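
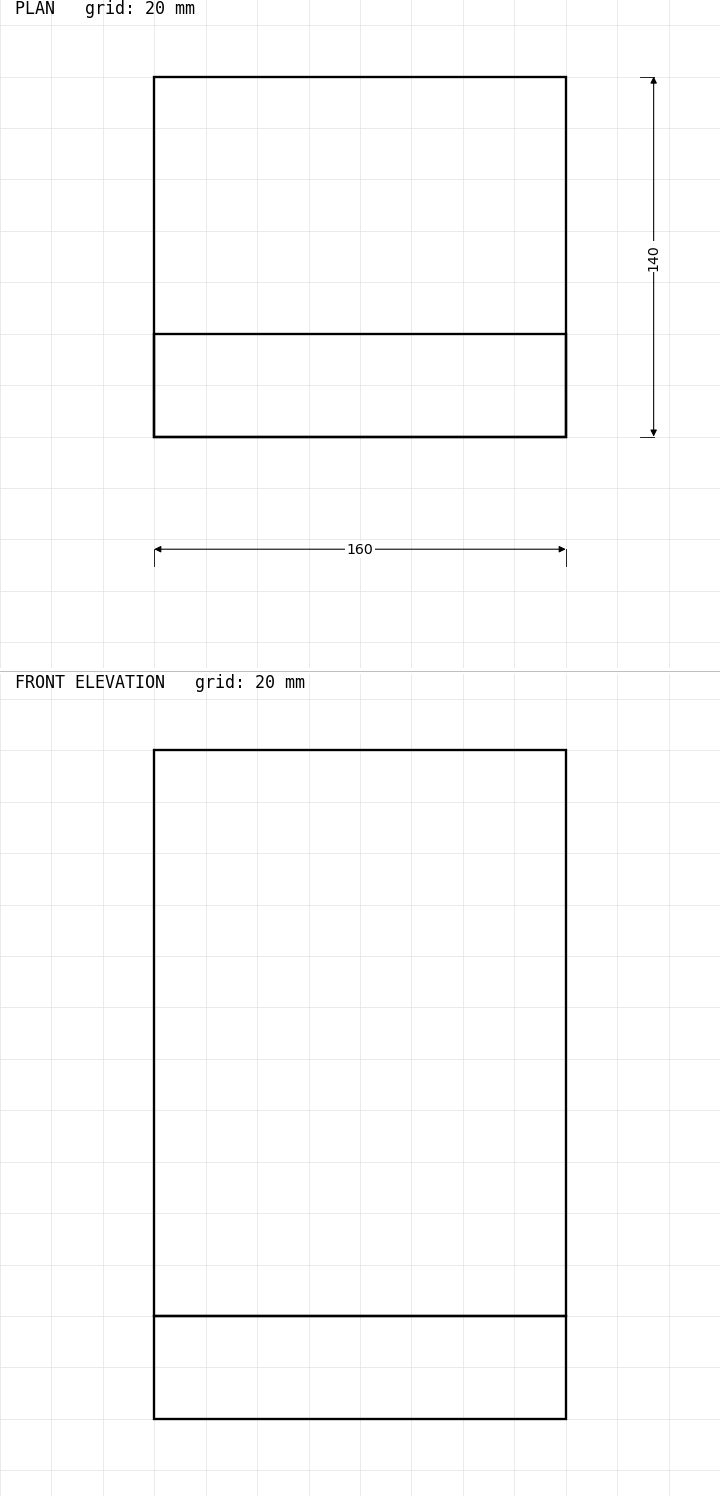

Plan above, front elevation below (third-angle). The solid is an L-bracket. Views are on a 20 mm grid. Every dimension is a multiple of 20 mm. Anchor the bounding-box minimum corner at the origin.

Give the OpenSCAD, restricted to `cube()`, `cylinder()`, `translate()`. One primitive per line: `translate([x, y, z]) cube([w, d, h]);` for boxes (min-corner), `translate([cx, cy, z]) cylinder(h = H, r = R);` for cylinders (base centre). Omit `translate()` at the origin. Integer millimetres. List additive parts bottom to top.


cube([160, 140, 40]);
translate([0, 0, 40]) cube([160, 40, 220]);


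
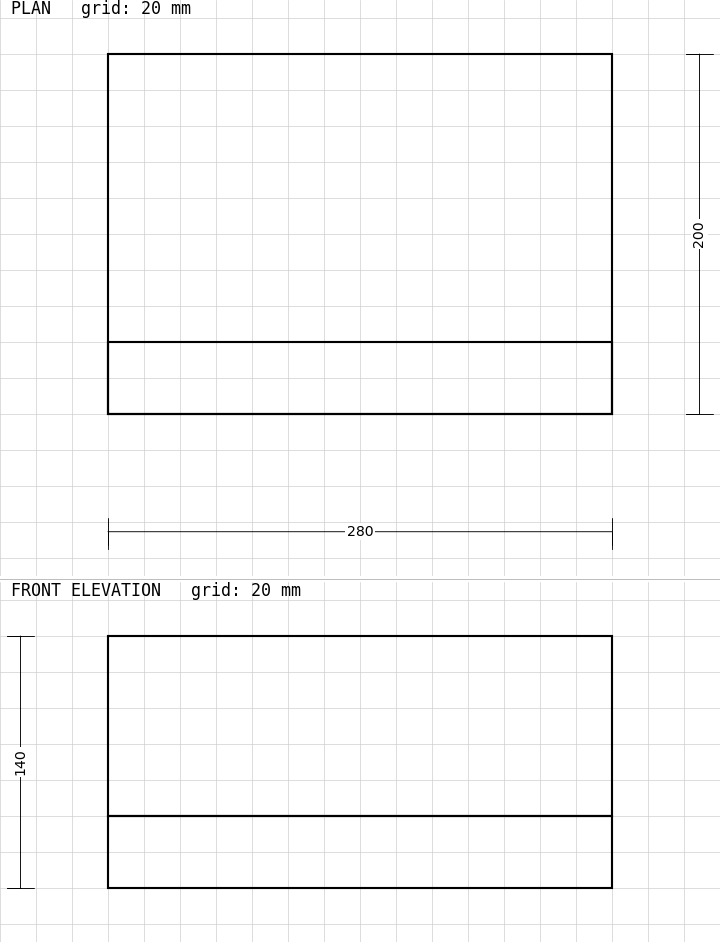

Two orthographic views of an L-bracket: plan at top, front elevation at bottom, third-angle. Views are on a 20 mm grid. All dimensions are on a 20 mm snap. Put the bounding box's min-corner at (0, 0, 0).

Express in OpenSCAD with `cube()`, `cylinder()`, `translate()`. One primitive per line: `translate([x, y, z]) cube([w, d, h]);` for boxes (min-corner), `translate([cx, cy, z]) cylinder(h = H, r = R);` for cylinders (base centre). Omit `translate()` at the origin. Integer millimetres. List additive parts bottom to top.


cube([280, 200, 40]);
translate([0, 0, 40]) cube([280, 40, 100]);


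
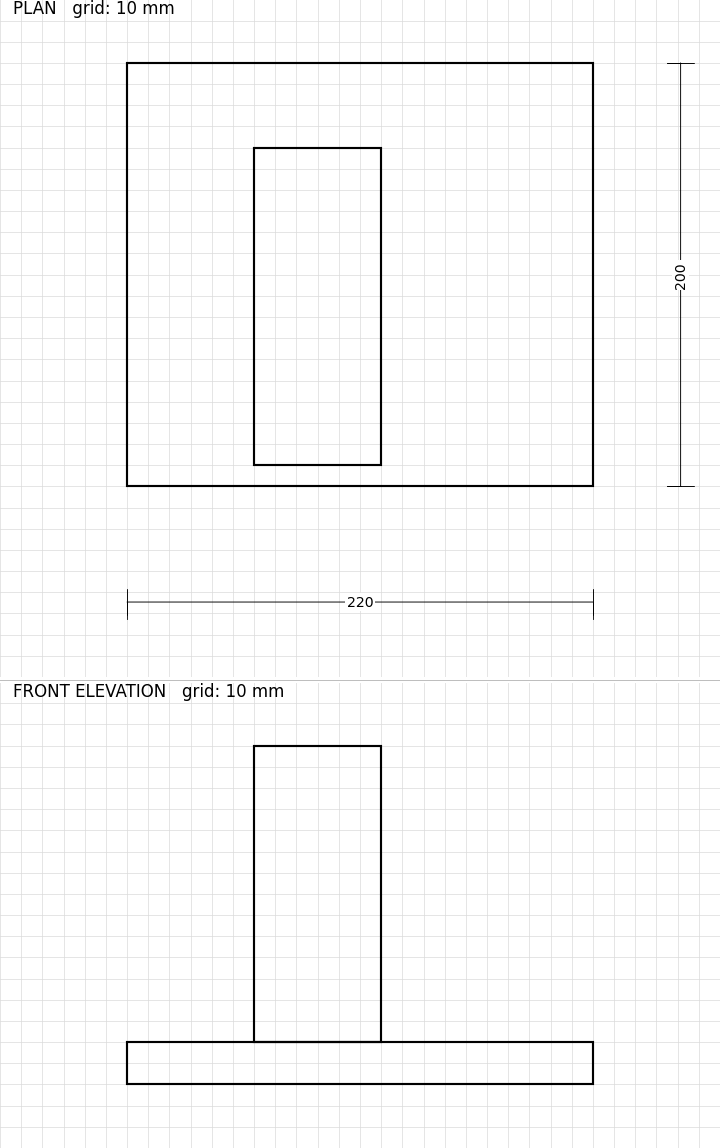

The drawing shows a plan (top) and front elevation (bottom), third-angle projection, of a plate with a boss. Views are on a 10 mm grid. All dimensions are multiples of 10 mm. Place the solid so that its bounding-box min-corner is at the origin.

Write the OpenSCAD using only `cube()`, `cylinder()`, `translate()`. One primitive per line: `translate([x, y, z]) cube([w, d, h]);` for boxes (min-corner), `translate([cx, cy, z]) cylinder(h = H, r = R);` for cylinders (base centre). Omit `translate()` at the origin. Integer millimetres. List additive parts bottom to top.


cube([220, 200, 20]);
translate([60, 10, 20]) cube([60, 150, 140]);


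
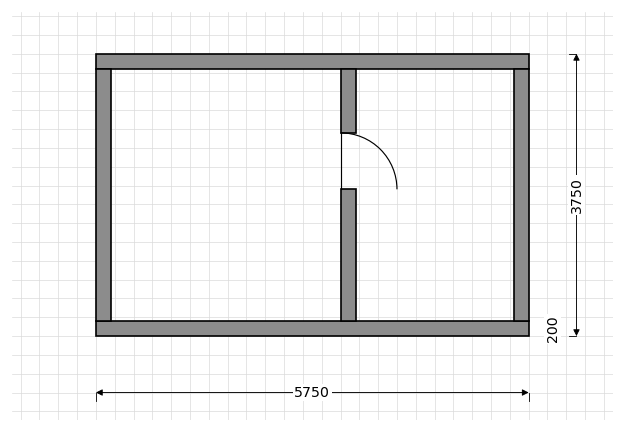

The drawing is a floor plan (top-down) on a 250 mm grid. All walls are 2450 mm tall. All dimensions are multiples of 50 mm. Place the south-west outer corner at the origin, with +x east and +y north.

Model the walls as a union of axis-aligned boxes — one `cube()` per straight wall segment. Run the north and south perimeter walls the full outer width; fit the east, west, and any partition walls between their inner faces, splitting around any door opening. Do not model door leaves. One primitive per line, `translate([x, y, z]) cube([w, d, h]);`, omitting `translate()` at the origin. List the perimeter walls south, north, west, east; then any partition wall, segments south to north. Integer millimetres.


cube([5750, 200, 2450]);
translate([0, 3550, 0]) cube([5750, 200, 2450]);
translate([0, 200, 0]) cube([200, 3350, 2450]);
translate([5550, 200, 0]) cube([200, 3350, 2450]);
translate([3250, 200, 0]) cube([200, 1750, 2450]);
translate([3250, 2700, 0]) cube([200, 850, 2450]);


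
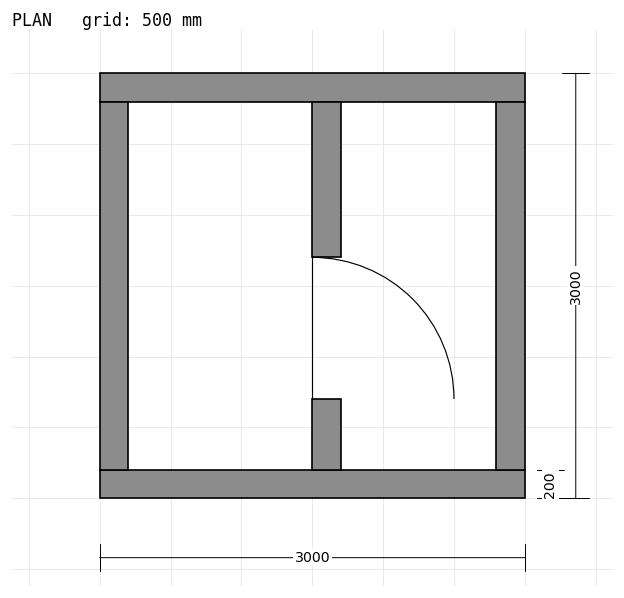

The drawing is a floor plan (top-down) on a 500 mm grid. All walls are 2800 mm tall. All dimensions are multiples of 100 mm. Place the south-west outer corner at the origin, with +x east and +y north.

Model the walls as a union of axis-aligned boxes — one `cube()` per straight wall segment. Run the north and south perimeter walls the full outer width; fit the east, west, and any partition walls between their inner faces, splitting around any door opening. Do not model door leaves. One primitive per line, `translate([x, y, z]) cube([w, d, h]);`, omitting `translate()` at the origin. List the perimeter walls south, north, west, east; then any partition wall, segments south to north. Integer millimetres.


cube([3000, 200, 2800]);
translate([0, 2800, 0]) cube([3000, 200, 2800]);
translate([0, 200, 0]) cube([200, 2600, 2800]);
translate([2800, 200, 0]) cube([200, 2600, 2800]);
translate([1500, 200, 0]) cube([200, 500, 2800]);
translate([1500, 1700, 0]) cube([200, 1100, 2800]);


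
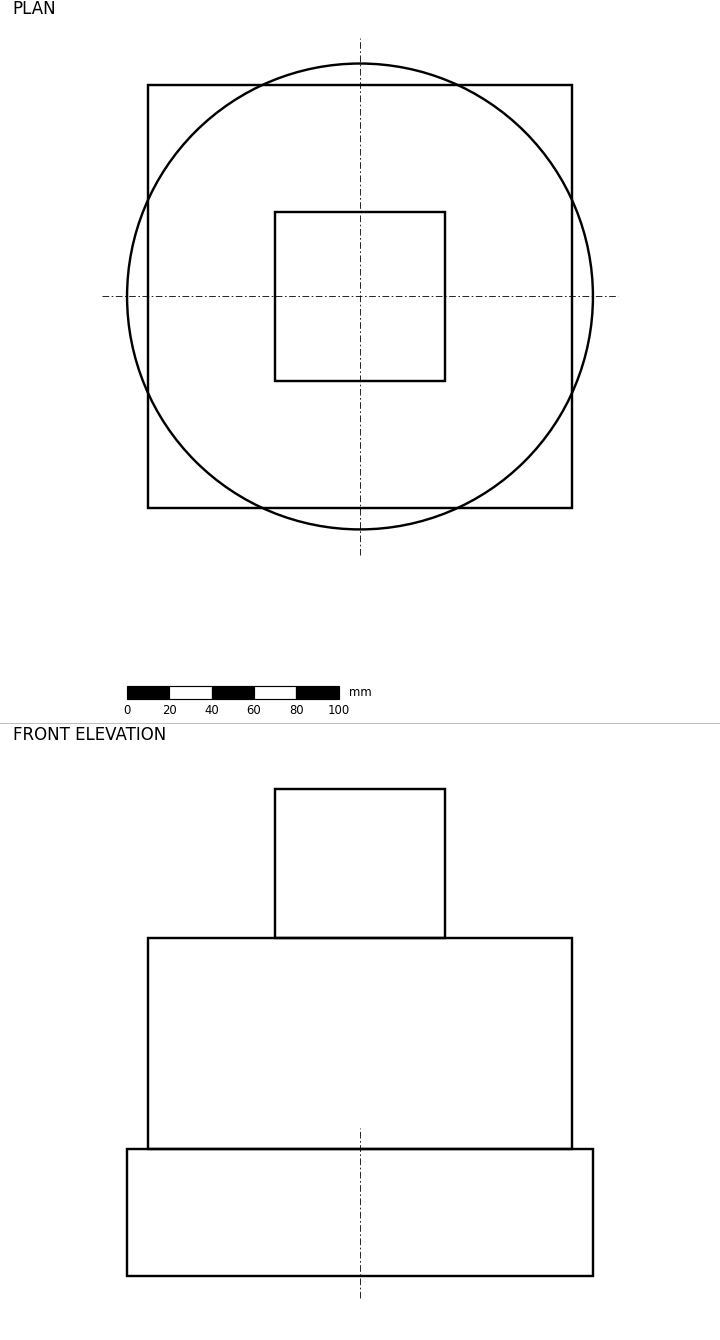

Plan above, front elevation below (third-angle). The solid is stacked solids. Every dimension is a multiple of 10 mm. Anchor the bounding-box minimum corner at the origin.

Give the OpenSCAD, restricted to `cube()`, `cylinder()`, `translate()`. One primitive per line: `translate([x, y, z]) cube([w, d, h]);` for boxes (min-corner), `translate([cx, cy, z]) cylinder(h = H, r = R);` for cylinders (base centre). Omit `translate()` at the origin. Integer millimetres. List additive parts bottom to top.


translate([110, 110, 0]) cylinder(h = 60, r = 110);
translate([10, 10, 60]) cube([200, 200, 100]);
translate([70, 70, 160]) cube([80, 80, 70]);


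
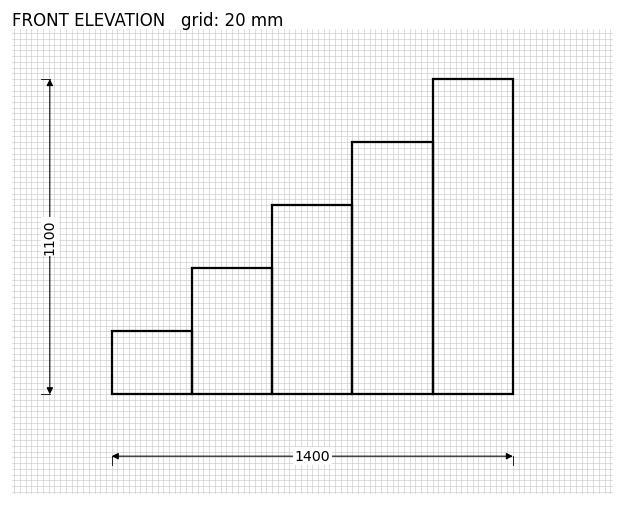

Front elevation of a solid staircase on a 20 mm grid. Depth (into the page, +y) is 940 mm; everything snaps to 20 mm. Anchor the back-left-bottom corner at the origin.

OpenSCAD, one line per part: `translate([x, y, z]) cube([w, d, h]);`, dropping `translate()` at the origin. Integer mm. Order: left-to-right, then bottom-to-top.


cube([280, 940, 220]);
translate([280, 0, 0]) cube([280, 940, 440]);
translate([560, 0, 0]) cube([280, 940, 660]);
translate([840, 0, 0]) cube([280, 940, 880]);
translate([1120, 0, 0]) cube([280, 940, 1100]);


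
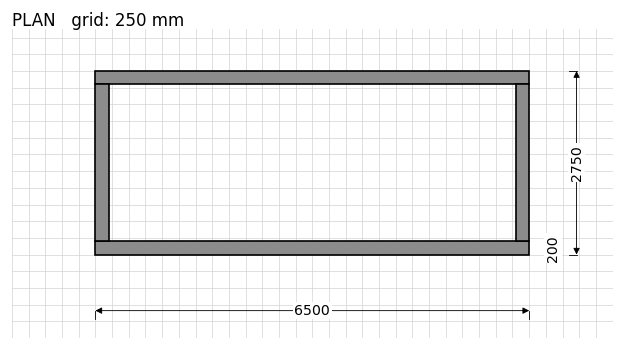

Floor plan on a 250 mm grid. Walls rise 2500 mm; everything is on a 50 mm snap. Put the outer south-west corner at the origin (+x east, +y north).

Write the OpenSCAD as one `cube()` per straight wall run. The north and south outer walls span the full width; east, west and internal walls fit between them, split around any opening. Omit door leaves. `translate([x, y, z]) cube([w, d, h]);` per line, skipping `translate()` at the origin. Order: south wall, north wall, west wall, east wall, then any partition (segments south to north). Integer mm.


cube([6500, 200, 2500]);
translate([0, 2550, 0]) cube([6500, 200, 2500]);
translate([0, 200, 0]) cube([200, 2350, 2500]);
translate([6300, 200, 0]) cube([200, 2350, 2500]);


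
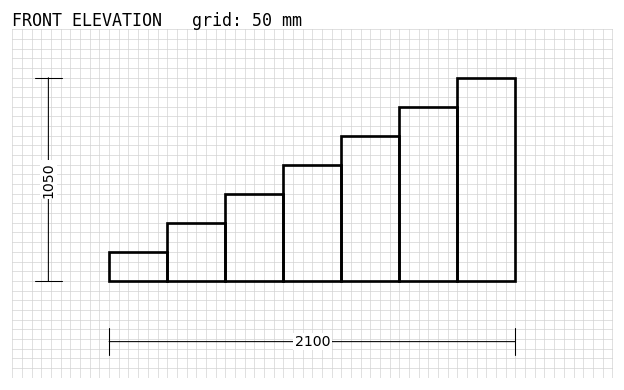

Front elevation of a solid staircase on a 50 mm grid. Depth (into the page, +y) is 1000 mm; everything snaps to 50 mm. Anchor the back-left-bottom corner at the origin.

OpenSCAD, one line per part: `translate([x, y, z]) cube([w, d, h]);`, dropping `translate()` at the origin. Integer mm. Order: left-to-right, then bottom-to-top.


cube([300, 1000, 150]);
translate([300, 0, 0]) cube([300, 1000, 300]);
translate([600, 0, 0]) cube([300, 1000, 450]);
translate([900, 0, 0]) cube([300, 1000, 600]);
translate([1200, 0, 0]) cube([300, 1000, 750]);
translate([1500, 0, 0]) cube([300, 1000, 900]);
translate([1800, 0, 0]) cube([300, 1000, 1050]);


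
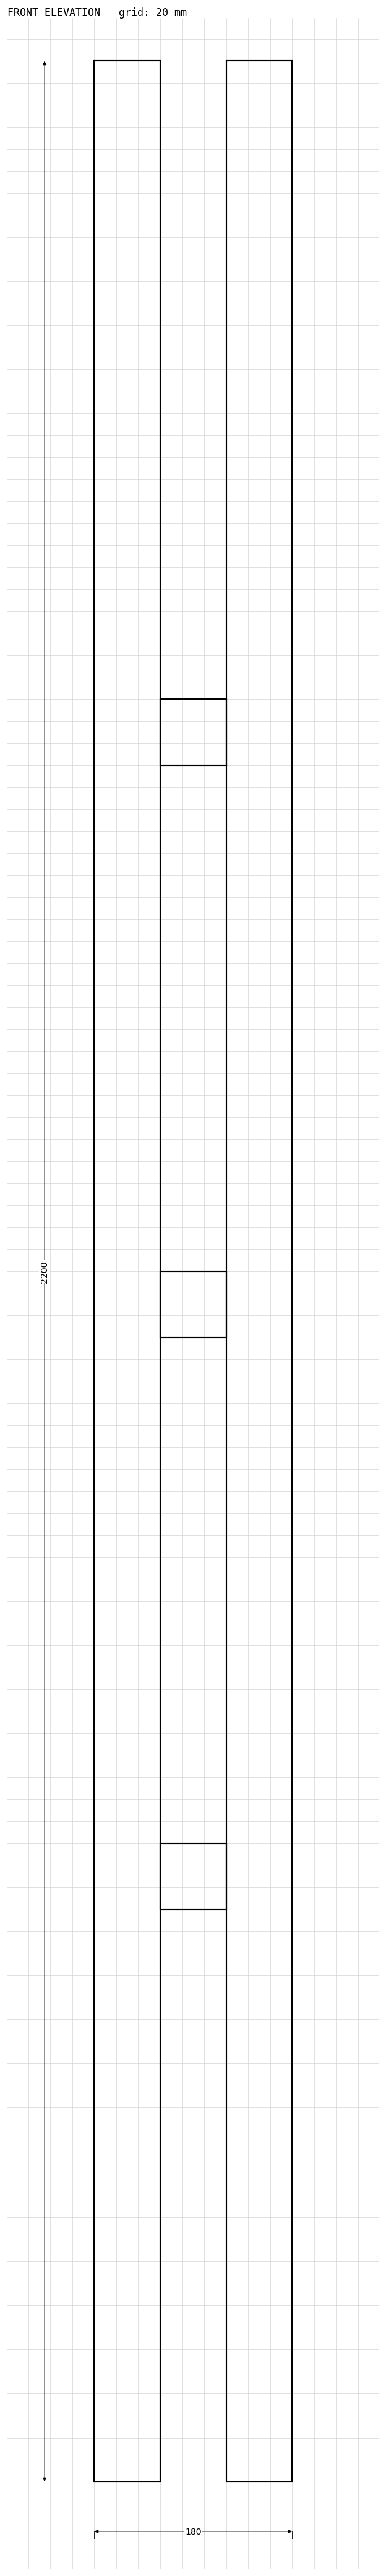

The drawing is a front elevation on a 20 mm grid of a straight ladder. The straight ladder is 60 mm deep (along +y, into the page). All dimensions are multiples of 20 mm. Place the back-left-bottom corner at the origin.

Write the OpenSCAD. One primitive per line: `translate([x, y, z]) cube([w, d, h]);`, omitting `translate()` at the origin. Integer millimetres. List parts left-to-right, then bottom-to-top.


cube([60, 60, 2200]);
translate([60, 0, 520]) cube([60, 60, 60]);
translate([60, 0, 1040]) cube([60, 60, 60]);
translate([60, 0, 1560]) cube([60, 60, 60]);
translate([120, 0, 0]) cube([60, 60, 2200]);


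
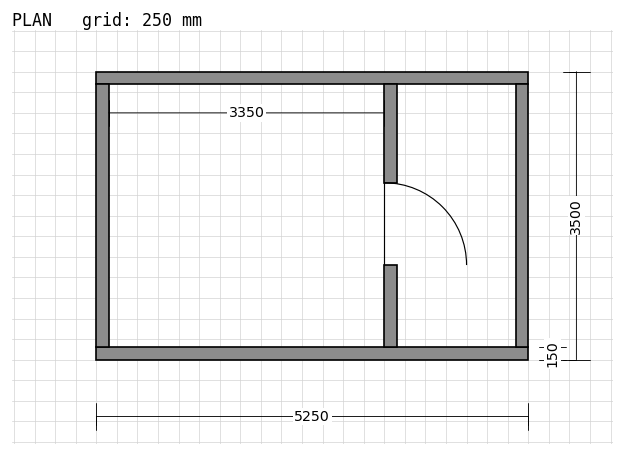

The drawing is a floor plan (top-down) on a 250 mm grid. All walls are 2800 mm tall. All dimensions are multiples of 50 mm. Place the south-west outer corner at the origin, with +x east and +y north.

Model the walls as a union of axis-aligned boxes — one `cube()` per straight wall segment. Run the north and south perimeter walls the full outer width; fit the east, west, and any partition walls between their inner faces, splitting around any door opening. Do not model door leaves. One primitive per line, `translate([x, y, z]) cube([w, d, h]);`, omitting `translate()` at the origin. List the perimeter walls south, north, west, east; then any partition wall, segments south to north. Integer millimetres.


cube([5250, 150, 2800]);
translate([0, 3350, 0]) cube([5250, 150, 2800]);
translate([0, 150, 0]) cube([150, 3200, 2800]);
translate([5100, 150, 0]) cube([150, 3200, 2800]);
translate([3500, 150, 0]) cube([150, 1000, 2800]);
translate([3500, 2150, 0]) cube([150, 1200, 2800]);


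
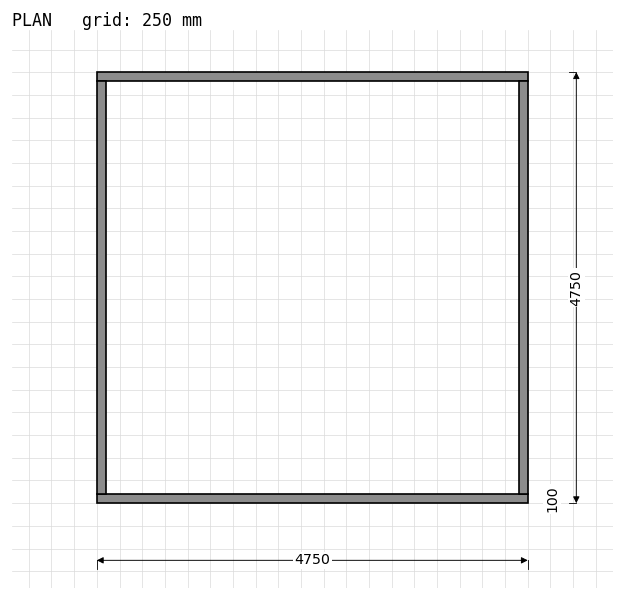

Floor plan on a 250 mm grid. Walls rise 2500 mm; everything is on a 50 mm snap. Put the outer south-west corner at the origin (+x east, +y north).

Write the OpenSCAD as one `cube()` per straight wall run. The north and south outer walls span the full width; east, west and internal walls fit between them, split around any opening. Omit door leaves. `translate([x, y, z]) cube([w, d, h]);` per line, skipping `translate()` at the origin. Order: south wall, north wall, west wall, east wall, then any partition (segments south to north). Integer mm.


cube([4750, 100, 2500]);
translate([0, 4650, 0]) cube([4750, 100, 2500]);
translate([0, 100, 0]) cube([100, 4550, 2500]);
translate([4650, 100, 0]) cube([100, 4550, 2500]);


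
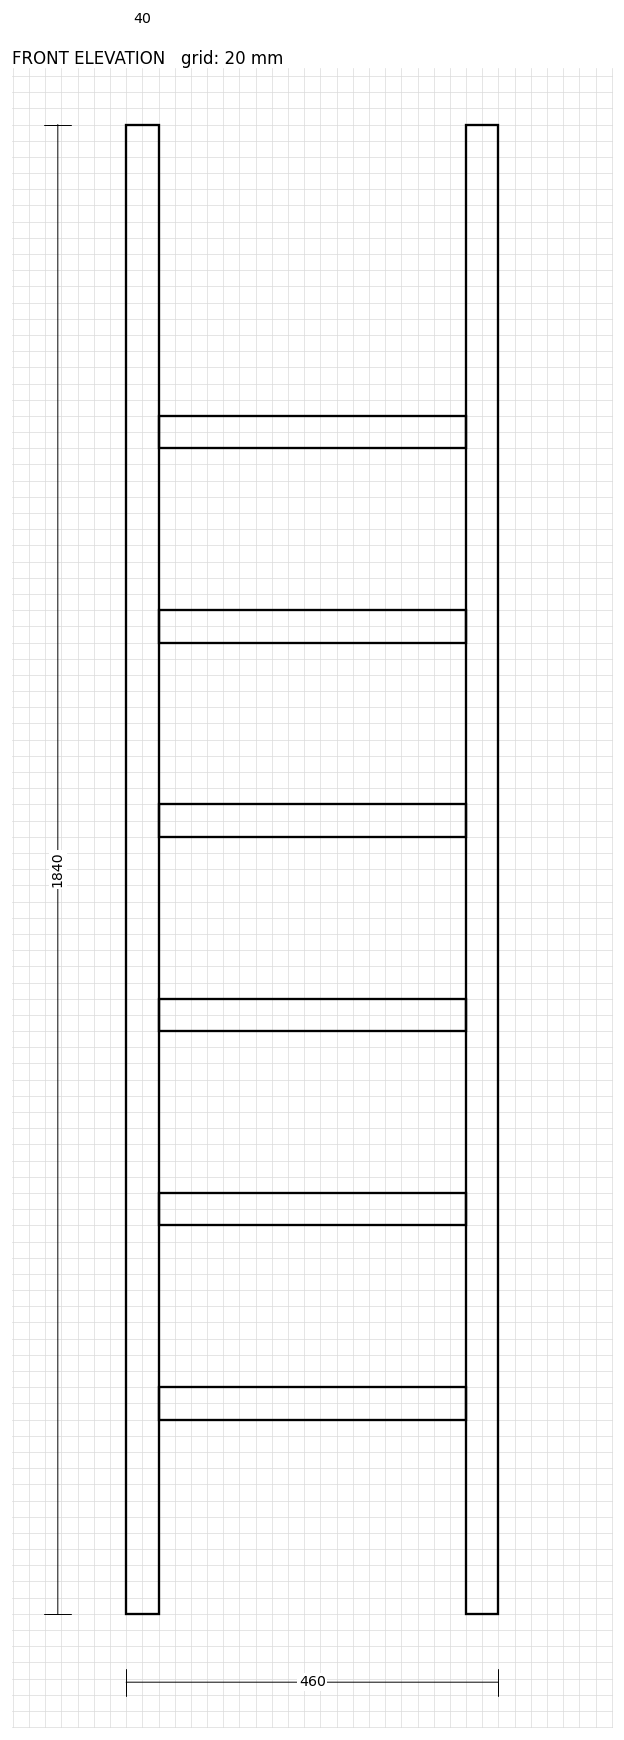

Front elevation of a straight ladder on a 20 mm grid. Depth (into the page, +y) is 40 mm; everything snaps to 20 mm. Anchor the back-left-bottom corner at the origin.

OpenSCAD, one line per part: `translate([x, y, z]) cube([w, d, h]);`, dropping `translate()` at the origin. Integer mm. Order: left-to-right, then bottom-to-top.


cube([40, 40, 1840]);
translate([40, 0, 240]) cube([380, 40, 40]);
translate([40, 0, 480]) cube([380, 40, 40]);
translate([40, 0, 720]) cube([380, 40, 40]);
translate([40, 0, 960]) cube([380, 40, 40]);
translate([40, 0, 1200]) cube([380, 40, 40]);
translate([40, 0, 1440]) cube([380, 40, 40]);
translate([420, 0, 0]) cube([40, 40, 1840]);


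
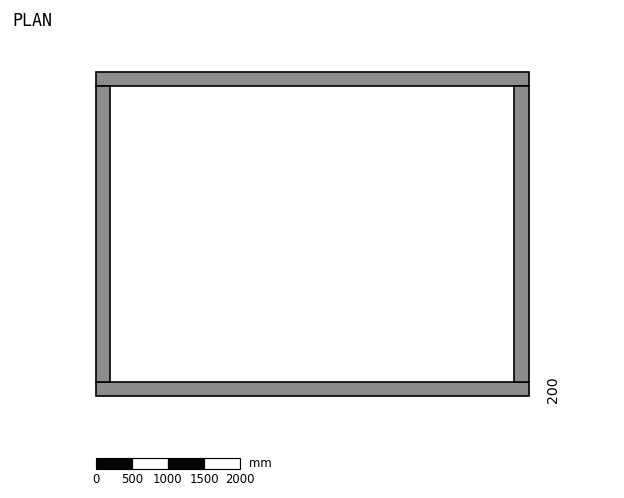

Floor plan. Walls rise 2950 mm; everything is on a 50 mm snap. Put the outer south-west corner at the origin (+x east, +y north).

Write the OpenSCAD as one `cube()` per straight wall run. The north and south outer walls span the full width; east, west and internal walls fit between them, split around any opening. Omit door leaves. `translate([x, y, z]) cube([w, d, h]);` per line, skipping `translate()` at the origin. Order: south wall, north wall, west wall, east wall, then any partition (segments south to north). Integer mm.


cube([6000, 200, 2950]);
translate([0, 4300, 0]) cube([6000, 200, 2950]);
translate([0, 200, 0]) cube([200, 4100, 2950]);
translate([5800, 200, 0]) cube([200, 4100, 2950]);


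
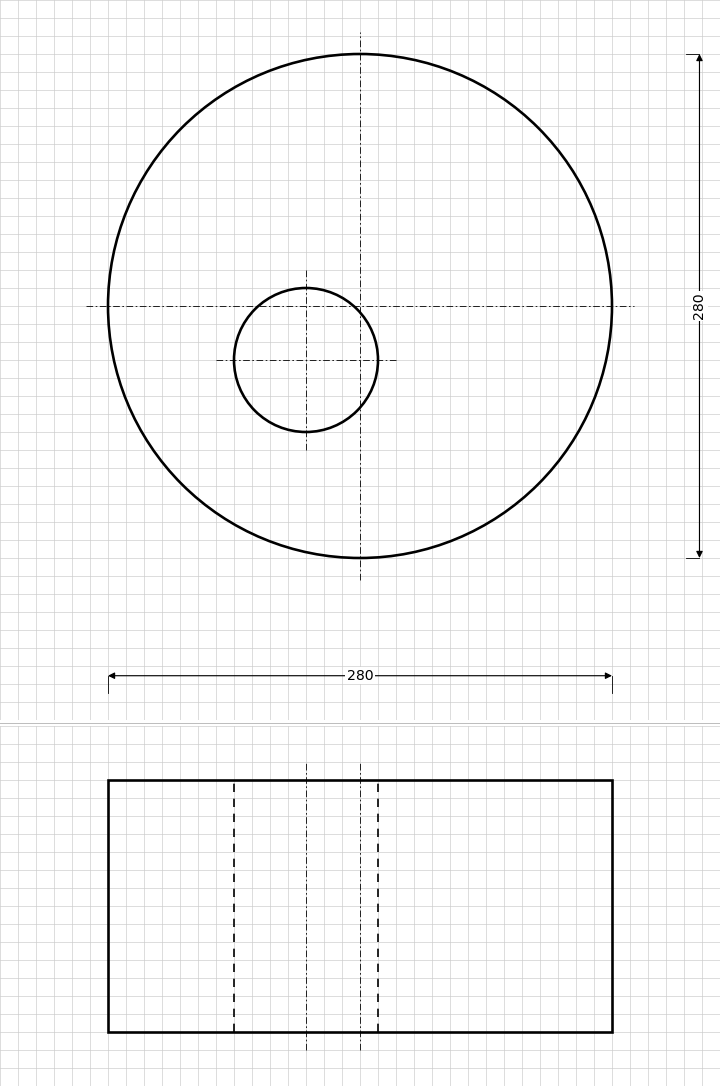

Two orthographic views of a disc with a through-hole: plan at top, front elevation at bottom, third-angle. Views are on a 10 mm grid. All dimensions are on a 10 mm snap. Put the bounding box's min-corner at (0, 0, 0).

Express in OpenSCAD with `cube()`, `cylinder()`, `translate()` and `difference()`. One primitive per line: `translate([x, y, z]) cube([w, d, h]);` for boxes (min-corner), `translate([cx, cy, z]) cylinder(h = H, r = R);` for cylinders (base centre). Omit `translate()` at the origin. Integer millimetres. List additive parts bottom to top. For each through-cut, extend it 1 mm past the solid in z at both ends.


difference() {
  translate([140, 140, 0]) cylinder(h = 140, r = 140);
  translate([110, 110, -1]) cylinder(h = 142, r = 40);
}


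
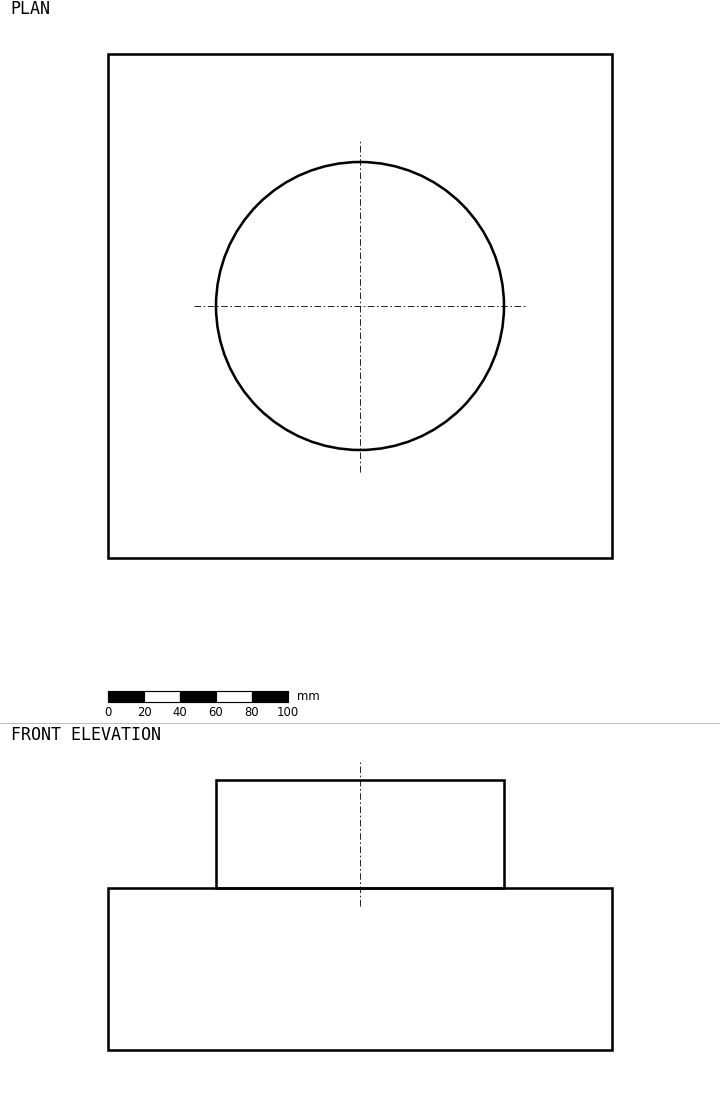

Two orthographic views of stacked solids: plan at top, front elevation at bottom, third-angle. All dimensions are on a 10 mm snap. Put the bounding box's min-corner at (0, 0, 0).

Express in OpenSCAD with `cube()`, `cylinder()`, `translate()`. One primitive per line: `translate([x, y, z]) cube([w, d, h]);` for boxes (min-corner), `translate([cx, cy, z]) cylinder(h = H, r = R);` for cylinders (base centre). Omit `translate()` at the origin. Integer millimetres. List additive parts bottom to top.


cube([280, 280, 90]);
translate([140, 140, 90]) cylinder(h = 60, r = 80);


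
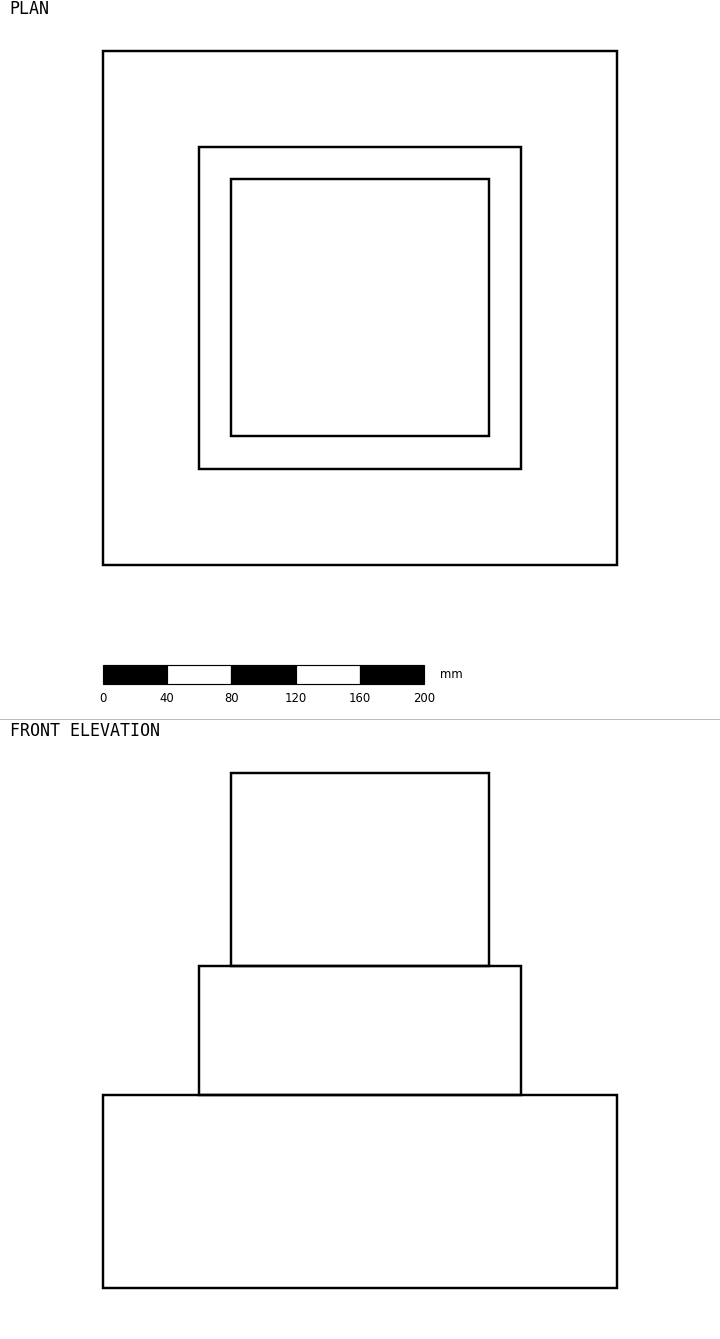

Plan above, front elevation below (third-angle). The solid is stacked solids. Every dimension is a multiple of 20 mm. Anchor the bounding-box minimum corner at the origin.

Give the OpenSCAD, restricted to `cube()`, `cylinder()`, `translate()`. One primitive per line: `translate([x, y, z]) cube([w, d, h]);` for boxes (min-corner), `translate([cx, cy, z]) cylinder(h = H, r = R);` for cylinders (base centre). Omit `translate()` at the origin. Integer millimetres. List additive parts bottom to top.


cube([320, 320, 120]);
translate([60, 60, 120]) cube([200, 200, 80]);
translate([80, 80, 200]) cube([160, 160, 120]);


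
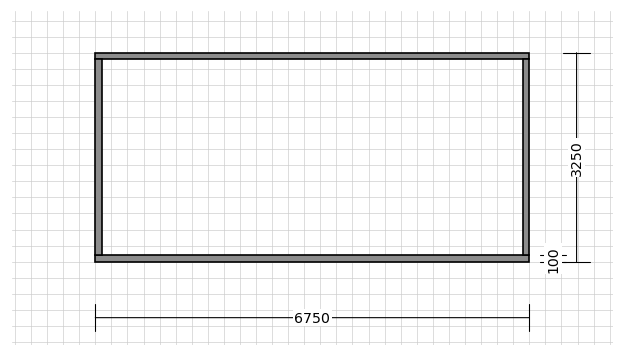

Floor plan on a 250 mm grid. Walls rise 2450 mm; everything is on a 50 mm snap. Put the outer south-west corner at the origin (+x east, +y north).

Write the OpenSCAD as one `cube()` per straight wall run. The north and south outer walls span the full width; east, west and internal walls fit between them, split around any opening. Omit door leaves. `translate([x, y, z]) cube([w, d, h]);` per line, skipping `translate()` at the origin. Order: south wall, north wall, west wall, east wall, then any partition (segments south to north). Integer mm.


cube([6750, 100, 2450]);
translate([0, 3150, 0]) cube([6750, 100, 2450]);
translate([0, 100, 0]) cube([100, 3050, 2450]);
translate([6650, 100, 0]) cube([100, 3050, 2450]);


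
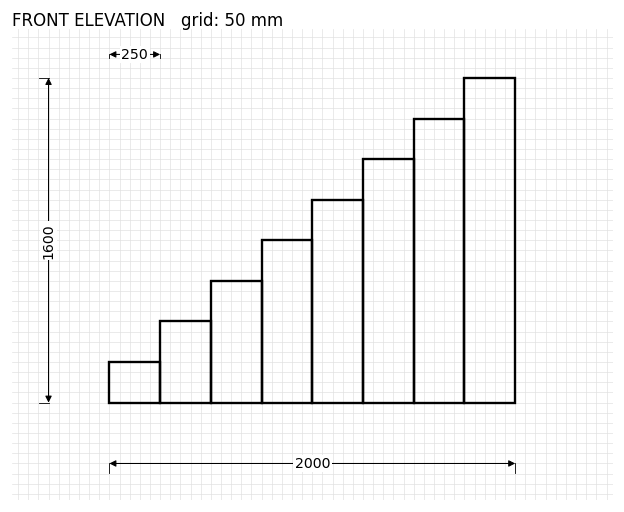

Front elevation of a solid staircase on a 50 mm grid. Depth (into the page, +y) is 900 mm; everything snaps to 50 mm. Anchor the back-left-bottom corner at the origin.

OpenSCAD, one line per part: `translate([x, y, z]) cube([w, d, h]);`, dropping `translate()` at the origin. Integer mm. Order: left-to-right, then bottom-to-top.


cube([250, 900, 200]);
translate([250, 0, 0]) cube([250, 900, 400]);
translate([500, 0, 0]) cube([250, 900, 600]);
translate([750, 0, 0]) cube([250, 900, 800]);
translate([1000, 0, 0]) cube([250, 900, 1000]);
translate([1250, 0, 0]) cube([250, 900, 1200]);
translate([1500, 0, 0]) cube([250, 900, 1400]);
translate([1750, 0, 0]) cube([250, 900, 1600]);


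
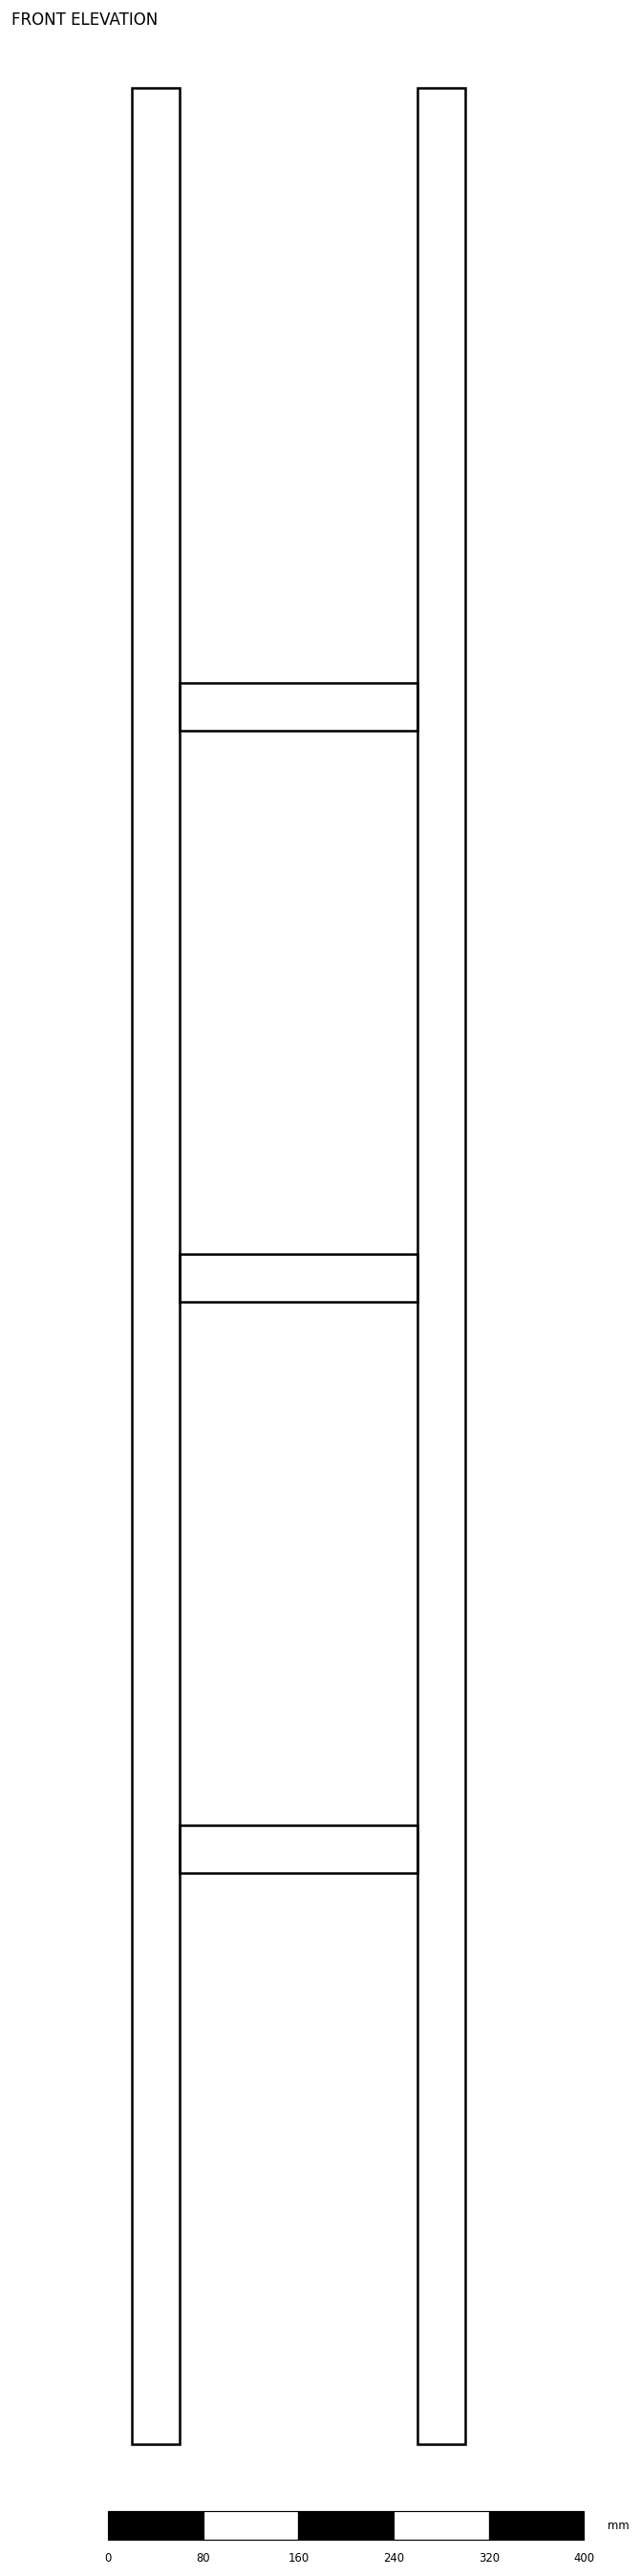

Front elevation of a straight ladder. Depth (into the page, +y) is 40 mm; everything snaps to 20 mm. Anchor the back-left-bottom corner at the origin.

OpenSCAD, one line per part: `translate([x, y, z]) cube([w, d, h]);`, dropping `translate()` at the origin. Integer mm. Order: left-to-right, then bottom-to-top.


cube([40, 40, 1980]);
translate([40, 0, 480]) cube([200, 40, 40]);
translate([40, 0, 960]) cube([200, 40, 40]);
translate([40, 0, 1440]) cube([200, 40, 40]);
translate([240, 0, 0]) cube([40, 40, 1980]);


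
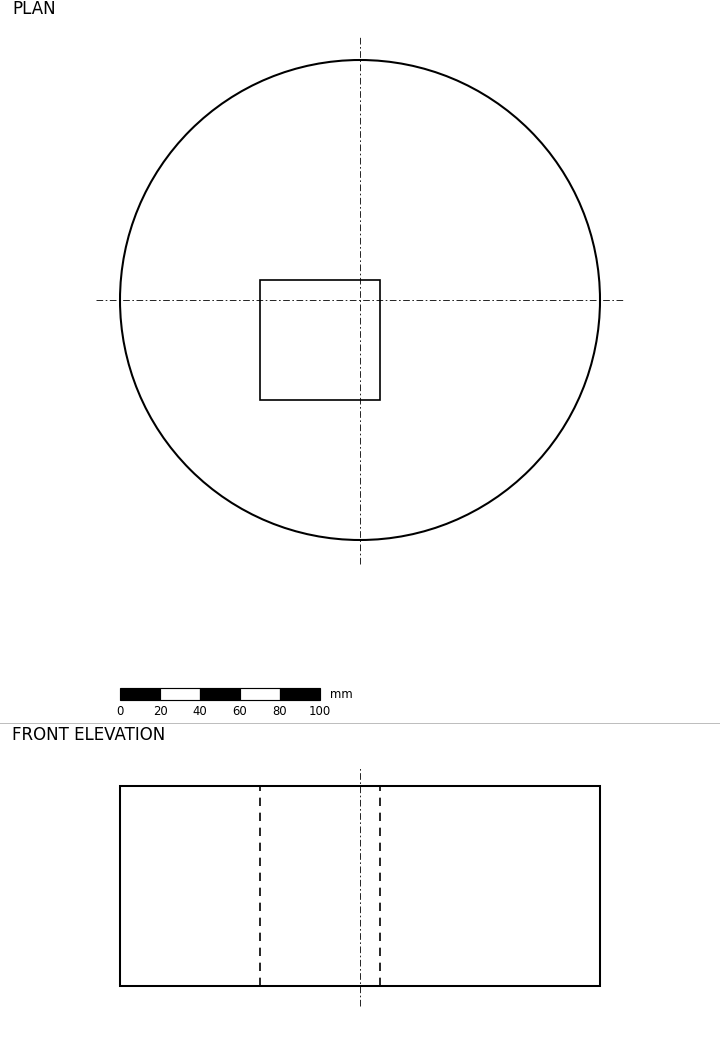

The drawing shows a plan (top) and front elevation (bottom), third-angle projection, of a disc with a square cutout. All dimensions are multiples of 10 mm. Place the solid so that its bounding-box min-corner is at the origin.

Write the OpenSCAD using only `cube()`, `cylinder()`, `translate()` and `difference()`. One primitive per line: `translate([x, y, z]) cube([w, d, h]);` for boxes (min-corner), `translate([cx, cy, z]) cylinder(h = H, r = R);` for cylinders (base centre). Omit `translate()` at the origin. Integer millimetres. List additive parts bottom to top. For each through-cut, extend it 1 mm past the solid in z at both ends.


difference() {
  translate([120, 120, 0]) cylinder(h = 100, r = 120);
  translate([70, 70, -1]) cube([60, 60, 102]);
}


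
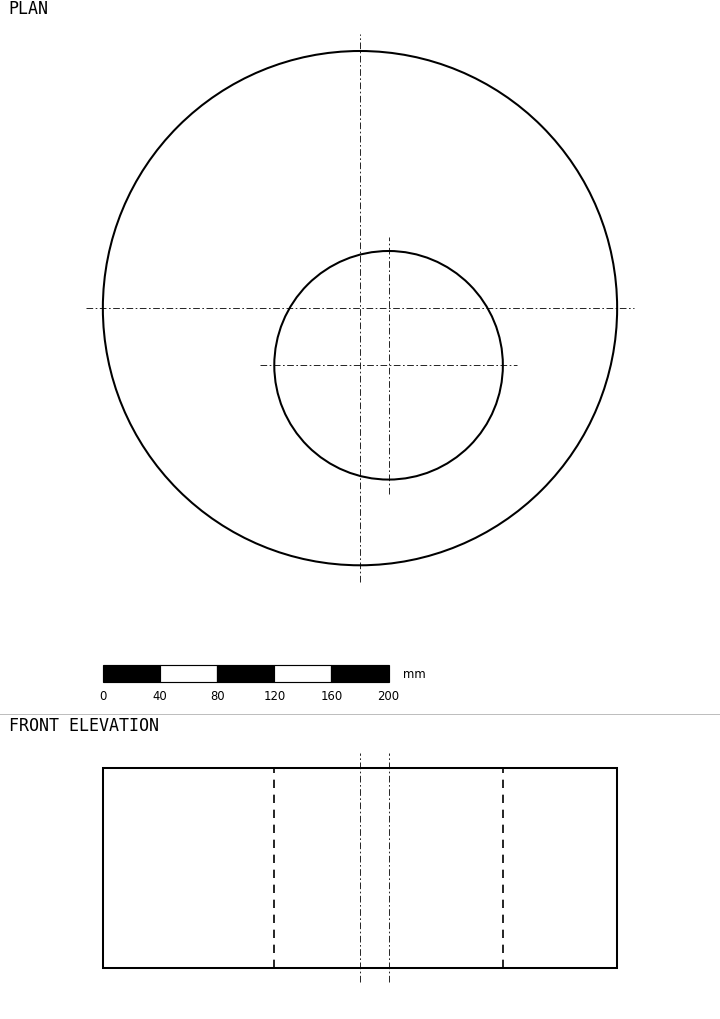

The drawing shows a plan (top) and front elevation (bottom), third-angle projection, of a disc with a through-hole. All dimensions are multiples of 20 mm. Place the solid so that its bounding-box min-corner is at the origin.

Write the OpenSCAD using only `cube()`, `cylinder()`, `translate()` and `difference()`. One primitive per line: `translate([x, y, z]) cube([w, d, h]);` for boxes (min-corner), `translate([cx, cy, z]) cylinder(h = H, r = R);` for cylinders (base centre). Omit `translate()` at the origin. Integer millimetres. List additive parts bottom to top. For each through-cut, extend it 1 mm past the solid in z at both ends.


difference() {
  translate([180, 180, 0]) cylinder(h = 140, r = 180);
  translate([200, 140, -1]) cylinder(h = 142, r = 80);
}


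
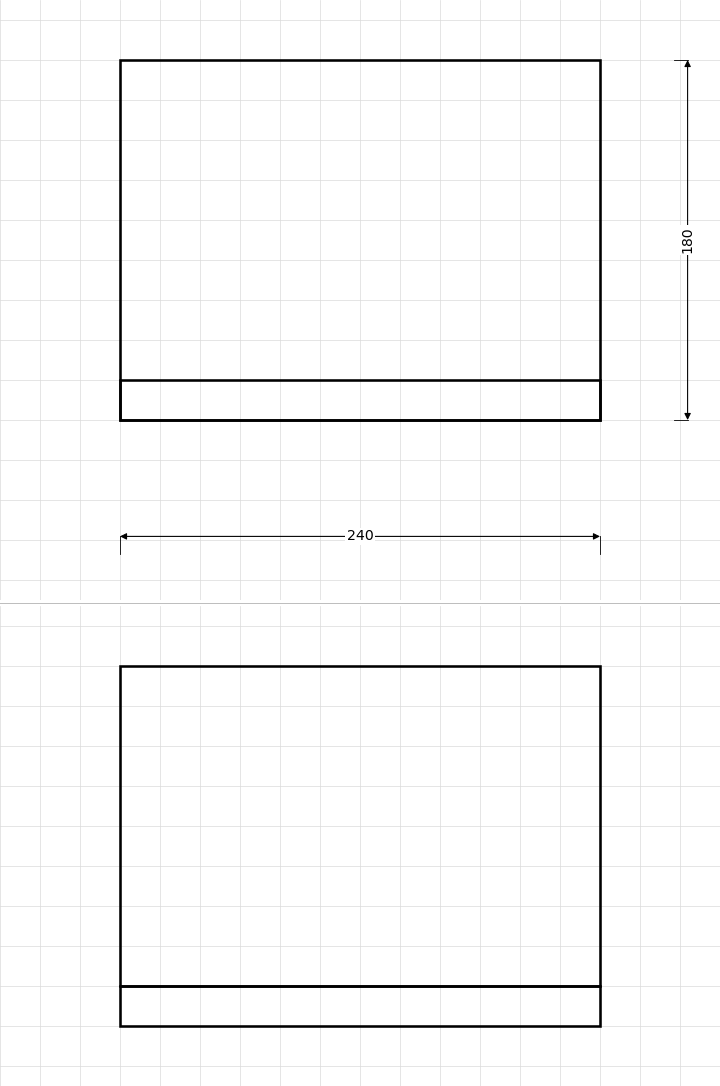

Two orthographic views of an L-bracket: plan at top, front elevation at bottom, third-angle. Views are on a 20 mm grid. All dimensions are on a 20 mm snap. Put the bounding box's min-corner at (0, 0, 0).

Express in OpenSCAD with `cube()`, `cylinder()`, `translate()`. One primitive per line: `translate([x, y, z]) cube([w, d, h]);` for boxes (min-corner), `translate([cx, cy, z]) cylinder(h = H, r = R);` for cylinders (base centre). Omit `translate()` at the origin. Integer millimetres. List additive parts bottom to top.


cube([240, 180, 20]);
translate([0, 0, 20]) cube([240, 20, 160]);


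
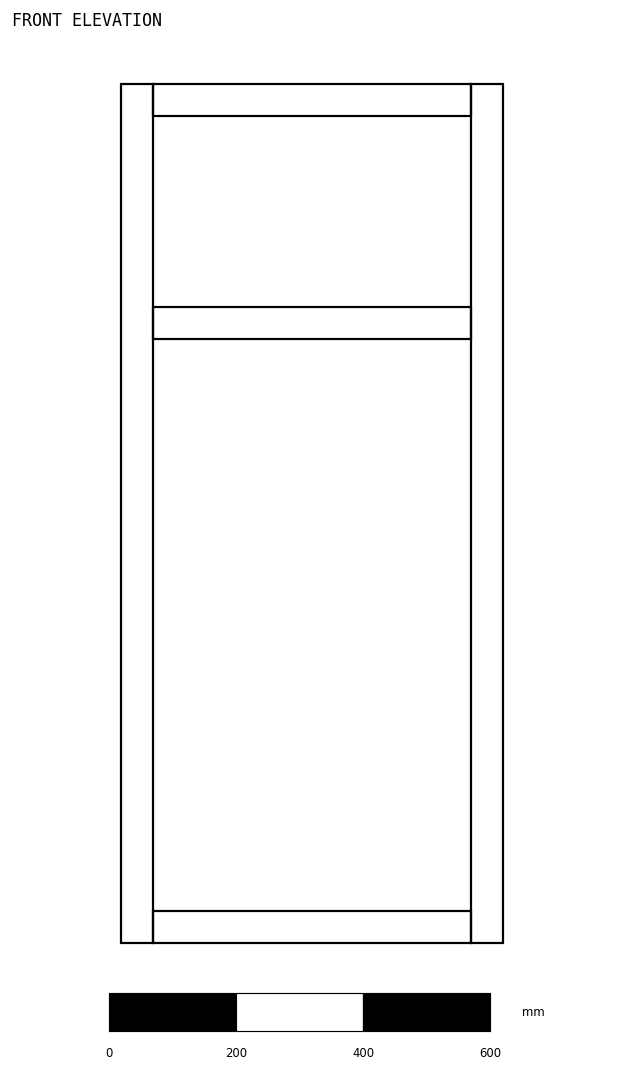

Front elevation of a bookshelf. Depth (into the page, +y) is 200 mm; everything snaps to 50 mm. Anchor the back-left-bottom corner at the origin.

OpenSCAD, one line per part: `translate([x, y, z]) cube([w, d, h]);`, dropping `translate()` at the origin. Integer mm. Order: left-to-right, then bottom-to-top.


cube([50, 200, 1350]);
translate([50, 0, 0]) cube([500, 200, 50]);
translate([50, 0, 950]) cube([500, 200, 50]);
translate([50, 0, 1300]) cube([500, 200, 50]);
translate([550, 0, 0]) cube([50, 200, 1350]);


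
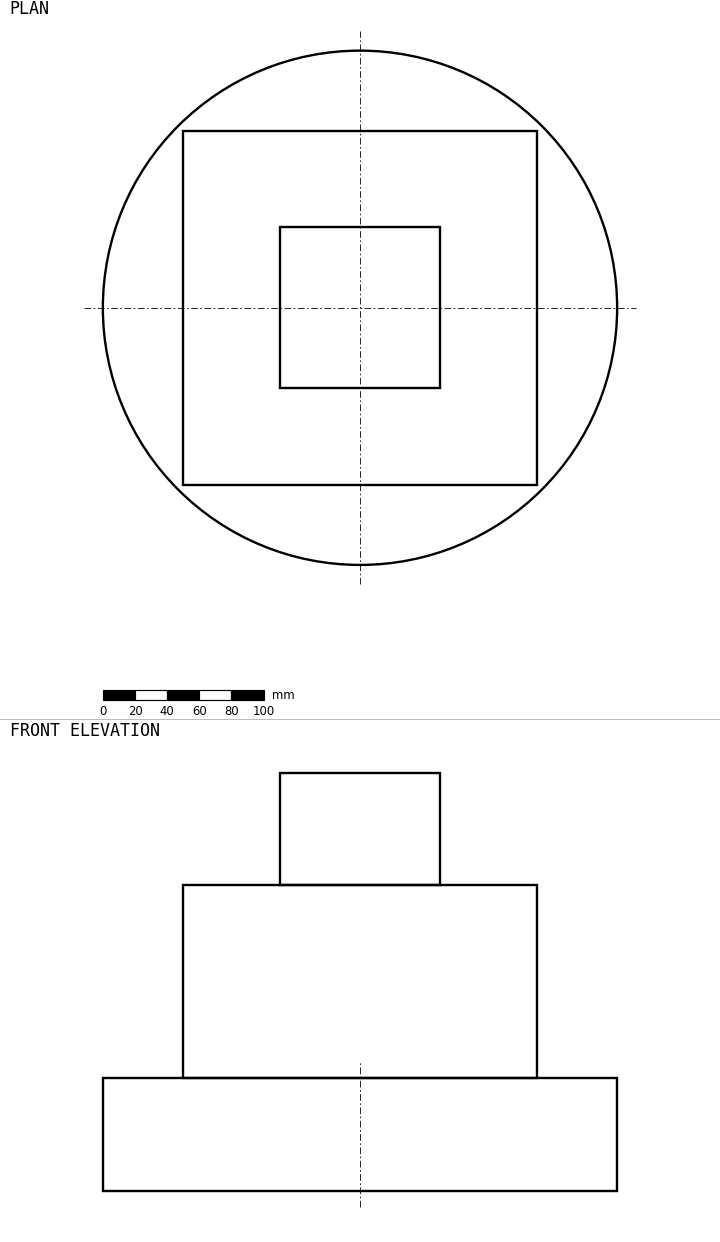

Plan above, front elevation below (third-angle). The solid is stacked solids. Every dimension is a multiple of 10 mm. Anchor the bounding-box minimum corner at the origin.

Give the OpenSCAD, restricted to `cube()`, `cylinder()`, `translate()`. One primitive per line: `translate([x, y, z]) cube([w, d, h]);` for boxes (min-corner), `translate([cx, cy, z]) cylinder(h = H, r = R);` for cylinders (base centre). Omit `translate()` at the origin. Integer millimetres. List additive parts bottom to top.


translate([160, 160, 0]) cylinder(h = 70, r = 160);
translate([50, 50, 70]) cube([220, 220, 120]);
translate([110, 110, 190]) cube([100, 100, 70]);


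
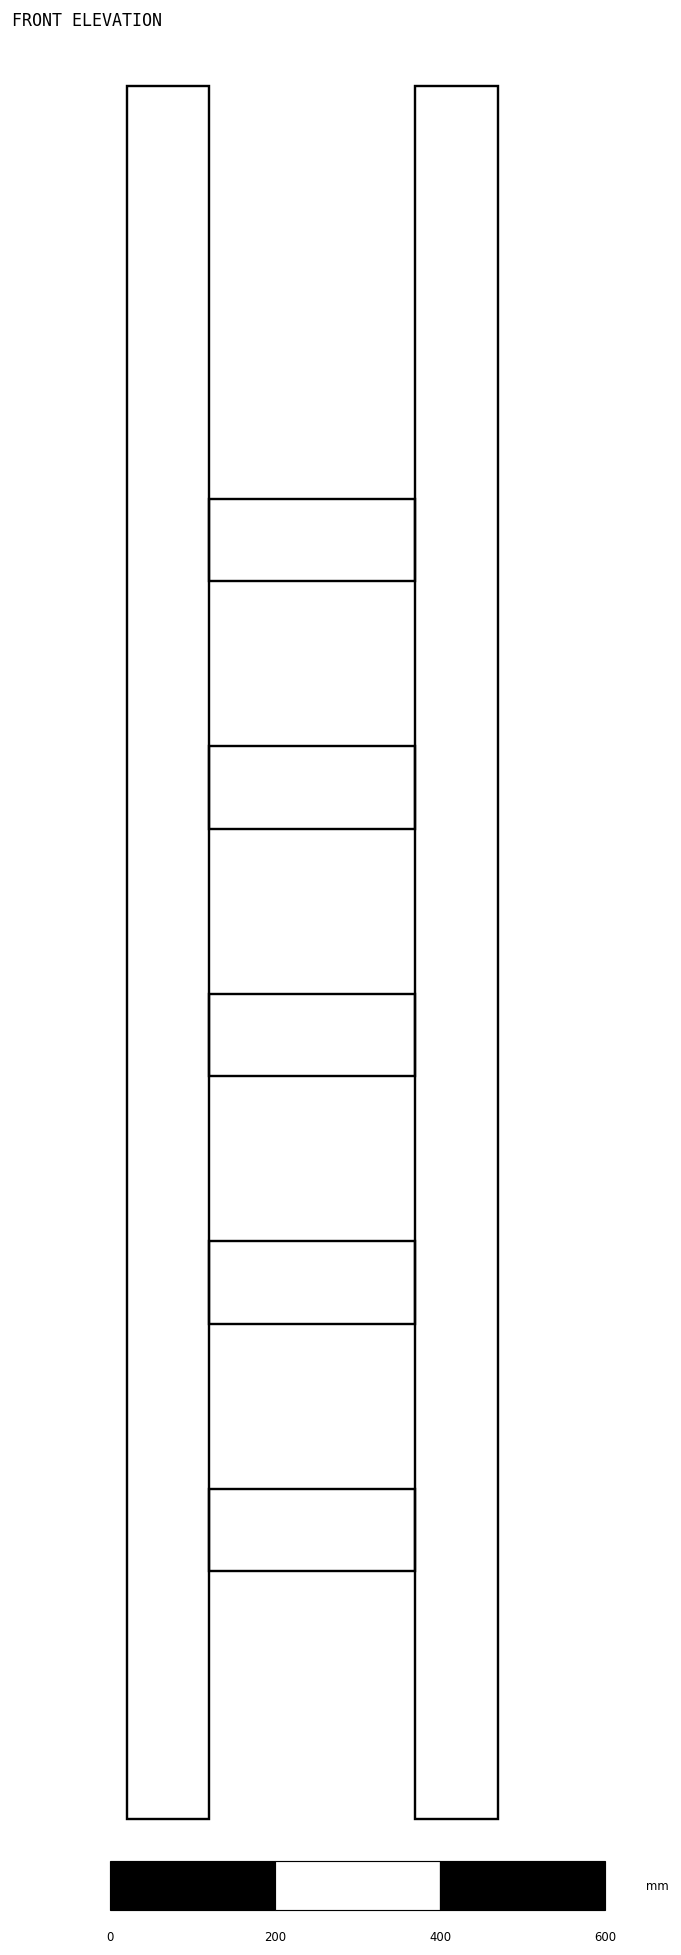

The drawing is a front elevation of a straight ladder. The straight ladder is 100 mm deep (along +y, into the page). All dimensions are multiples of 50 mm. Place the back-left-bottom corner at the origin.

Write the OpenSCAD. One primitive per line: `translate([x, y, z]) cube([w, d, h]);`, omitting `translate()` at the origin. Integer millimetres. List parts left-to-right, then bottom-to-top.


cube([100, 100, 2100]);
translate([100, 0, 300]) cube([250, 100, 100]);
translate([100, 0, 600]) cube([250, 100, 100]);
translate([100, 0, 900]) cube([250, 100, 100]);
translate([100, 0, 1200]) cube([250, 100, 100]);
translate([100, 0, 1500]) cube([250, 100, 100]);
translate([350, 0, 0]) cube([100, 100, 2100]);


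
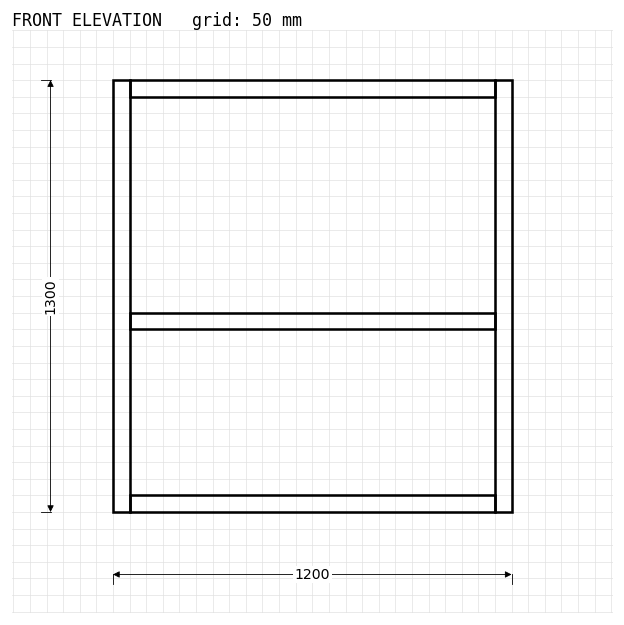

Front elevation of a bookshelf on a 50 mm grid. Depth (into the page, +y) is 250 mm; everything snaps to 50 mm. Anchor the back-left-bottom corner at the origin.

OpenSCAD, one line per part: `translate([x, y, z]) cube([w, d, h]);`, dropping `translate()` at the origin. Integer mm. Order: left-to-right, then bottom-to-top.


cube([50, 250, 1300]);
translate([50, 0, 0]) cube([1100, 250, 50]);
translate([50, 0, 550]) cube([1100, 250, 50]);
translate([50, 0, 1250]) cube([1100, 250, 50]);
translate([1150, 0, 0]) cube([50, 250, 1300]);


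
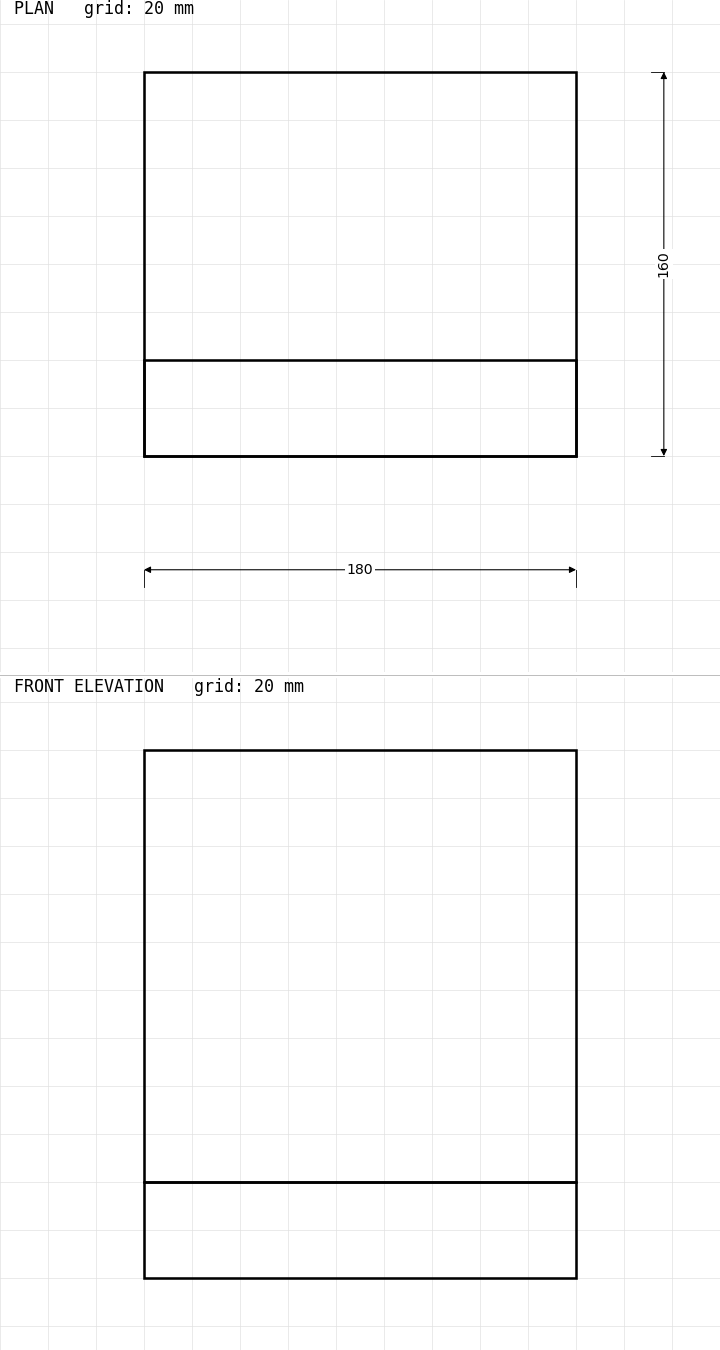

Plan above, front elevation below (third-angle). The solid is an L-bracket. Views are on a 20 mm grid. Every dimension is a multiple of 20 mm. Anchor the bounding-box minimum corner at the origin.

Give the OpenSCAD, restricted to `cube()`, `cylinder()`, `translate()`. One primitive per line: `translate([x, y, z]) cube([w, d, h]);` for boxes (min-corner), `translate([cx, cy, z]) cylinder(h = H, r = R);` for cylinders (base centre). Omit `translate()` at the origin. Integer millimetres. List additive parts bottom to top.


cube([180, 160, 40]);
translate([0, 0, 40]) cube([180, 40, 180]);


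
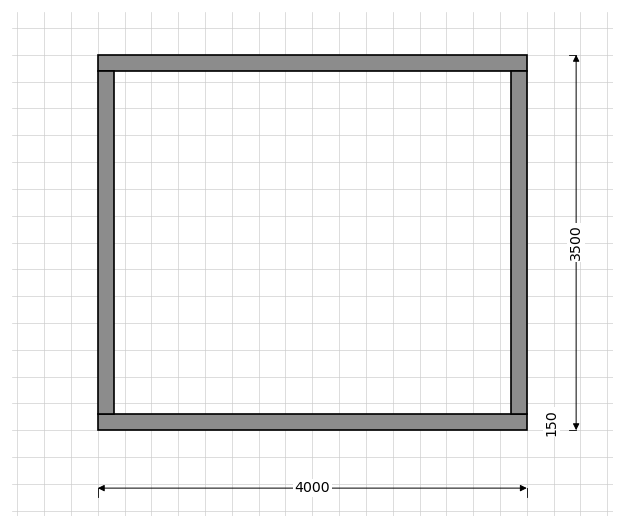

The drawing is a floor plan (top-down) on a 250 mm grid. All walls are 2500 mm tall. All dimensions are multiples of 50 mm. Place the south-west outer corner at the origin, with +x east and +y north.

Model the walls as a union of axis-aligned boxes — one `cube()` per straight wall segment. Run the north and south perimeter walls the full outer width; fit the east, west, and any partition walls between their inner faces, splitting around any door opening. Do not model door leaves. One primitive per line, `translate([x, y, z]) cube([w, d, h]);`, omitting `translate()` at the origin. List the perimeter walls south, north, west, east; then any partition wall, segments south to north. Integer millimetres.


cube([4000, 150, 2500]);
translate([0, 3350, 0]) cube([4000, 150, 2500]);
translate([0, 150, 0]) cube([150, 3200, 2500]);
translate([3850, 150, 0]) cube([150, 3200, 2500]);


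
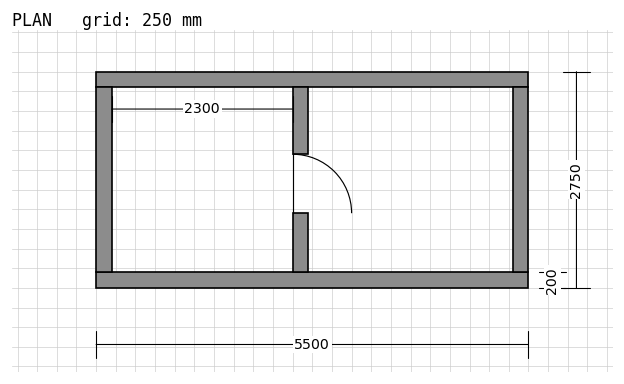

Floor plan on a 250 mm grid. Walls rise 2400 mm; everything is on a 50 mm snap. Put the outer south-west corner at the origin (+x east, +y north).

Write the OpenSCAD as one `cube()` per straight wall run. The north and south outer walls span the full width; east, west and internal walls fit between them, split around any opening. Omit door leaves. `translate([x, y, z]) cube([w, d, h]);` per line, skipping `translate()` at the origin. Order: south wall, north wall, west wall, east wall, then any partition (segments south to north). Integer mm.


cube([5500, 200, 2400]);
translate([0, 2550, 0]) cube([5500, 200, 2400]);
translate([0, 200, 0]) cube([200, 2350, 2400]);
translate([5300, 200, 0]) cube([200, 2350, 2400]);
translate([2500, 200, 0]) cube([200, 750, 2400]);
translate([2500, 1700, 0]) cube([200, 850, 2400]);


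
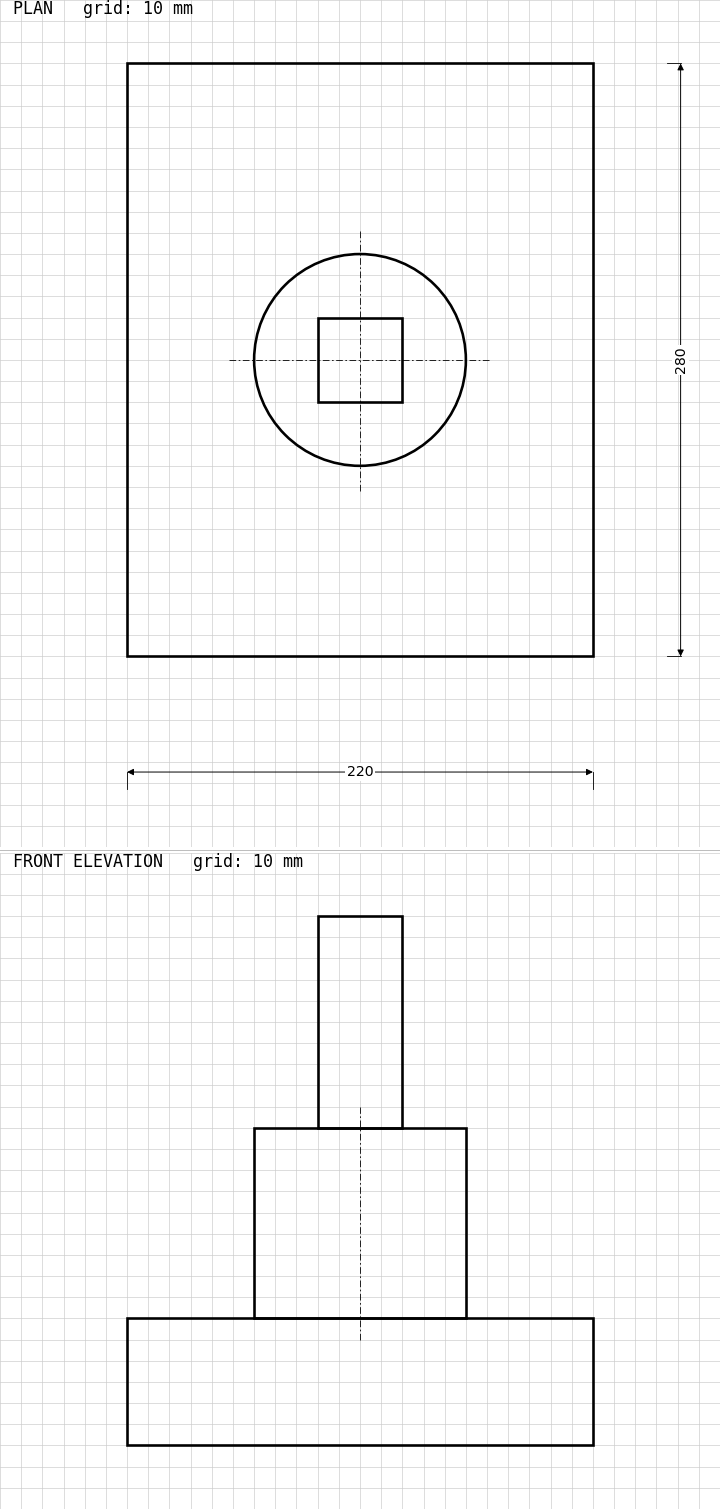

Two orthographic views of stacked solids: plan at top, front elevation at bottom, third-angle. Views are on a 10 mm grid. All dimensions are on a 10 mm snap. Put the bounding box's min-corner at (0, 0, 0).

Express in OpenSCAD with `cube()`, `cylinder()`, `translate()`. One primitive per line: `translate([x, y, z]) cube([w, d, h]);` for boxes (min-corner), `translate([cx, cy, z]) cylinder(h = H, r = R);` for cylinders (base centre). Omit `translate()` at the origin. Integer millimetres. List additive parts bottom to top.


cube([220, 280, 60]);
translate([110, 140, 60]) cylinder(h = 90, r = 50);
translate([90, 120, 150]) cube([40, 40, 100]);


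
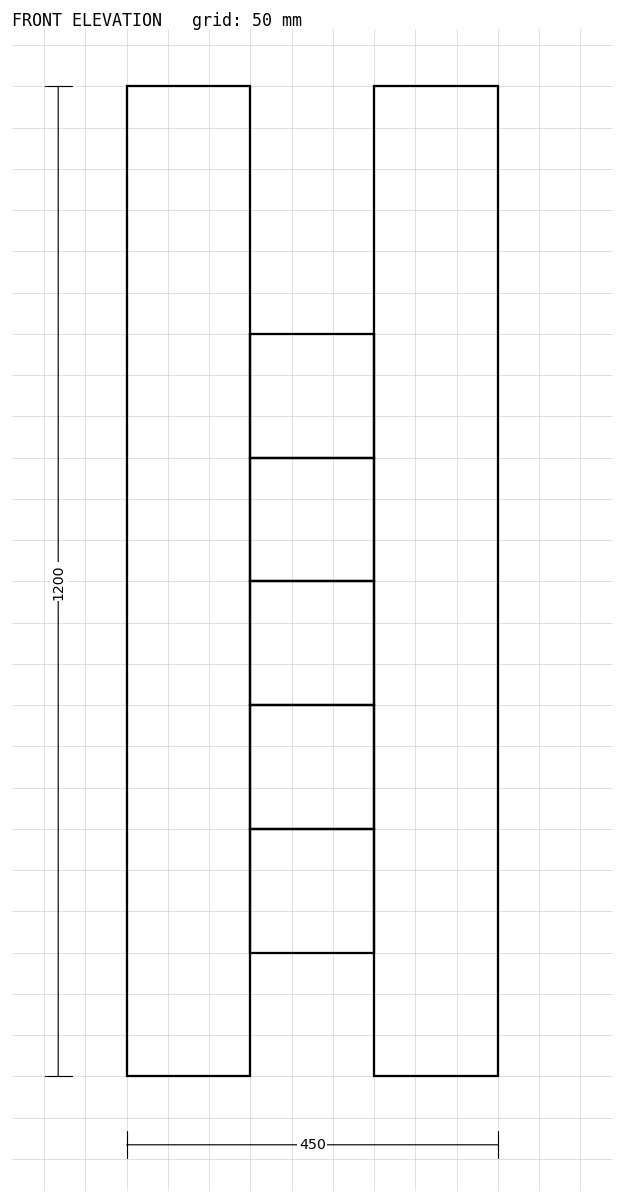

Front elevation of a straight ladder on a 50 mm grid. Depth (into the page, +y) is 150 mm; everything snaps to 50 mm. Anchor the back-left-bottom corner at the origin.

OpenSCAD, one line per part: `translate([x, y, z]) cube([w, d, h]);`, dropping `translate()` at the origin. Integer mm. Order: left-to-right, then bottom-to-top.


cube([150, 150, 1200]);
translate([150, 0, 150]) cube([150, 150, 150]);
translate([150, 0, 300]) cube([150, 150, 150]);
translate([150, 0, 450]) cube([150, 150, 150]);
translate([150, 0, 600]) cube([150, 150, 150]);
translate([150, 0, 750]) cube([150, 150, 150]);
translate([300, 0, 0]) cube([150, 150, 1200]);


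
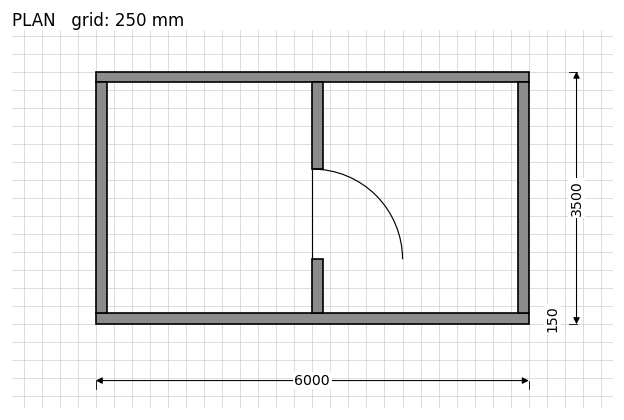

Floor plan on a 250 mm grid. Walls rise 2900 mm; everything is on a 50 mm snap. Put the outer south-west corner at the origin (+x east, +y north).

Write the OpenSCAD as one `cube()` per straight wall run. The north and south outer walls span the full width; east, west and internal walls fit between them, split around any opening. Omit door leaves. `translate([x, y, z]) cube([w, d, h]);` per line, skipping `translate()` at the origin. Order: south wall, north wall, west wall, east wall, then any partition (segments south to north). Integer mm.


cube([6000, 150, 2900]);
translate([0, 3350, 0]) cube([6000, 150, 2900]);
translate([0, 150, 0]) cube([150, 3200, 2900]);
translate([5850, 150, 0]) cube([150, 3200, 2900]);
translate([3000, 150, 0]) cube([150, 750, 2900]);
translate([3000, 2150, 0]) cube([150, 1200, 2900]);


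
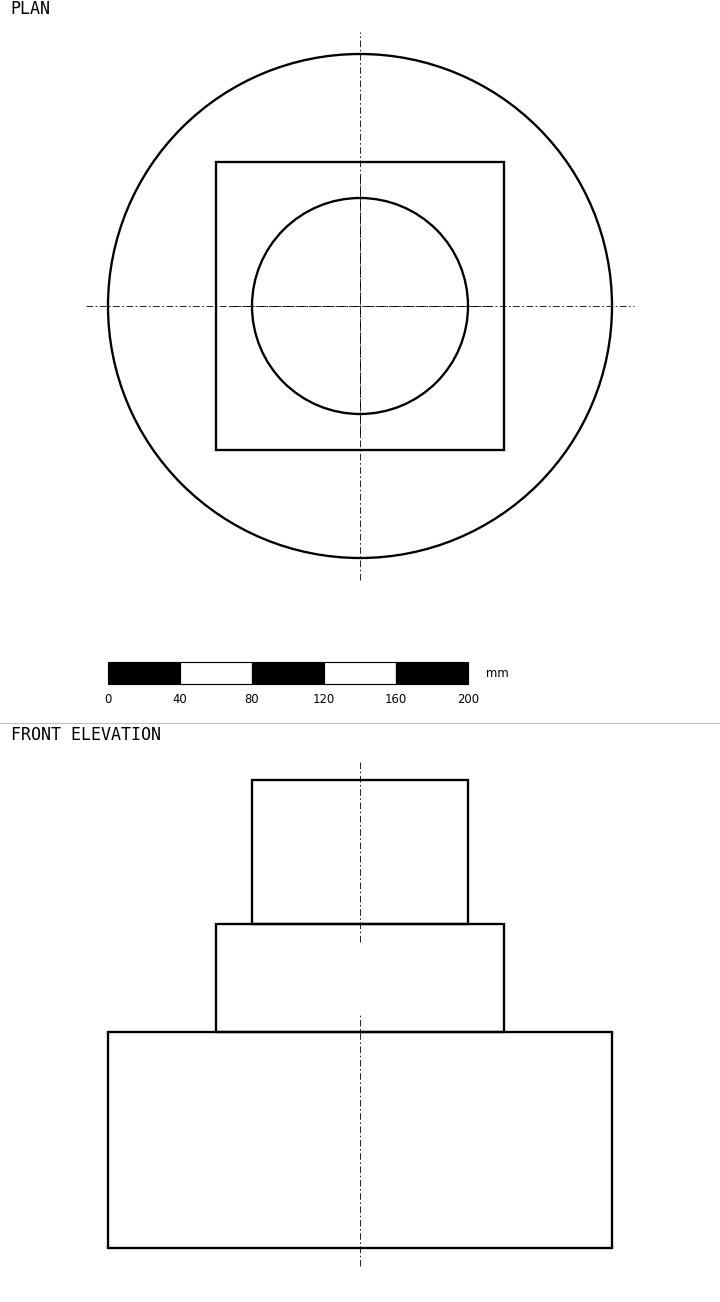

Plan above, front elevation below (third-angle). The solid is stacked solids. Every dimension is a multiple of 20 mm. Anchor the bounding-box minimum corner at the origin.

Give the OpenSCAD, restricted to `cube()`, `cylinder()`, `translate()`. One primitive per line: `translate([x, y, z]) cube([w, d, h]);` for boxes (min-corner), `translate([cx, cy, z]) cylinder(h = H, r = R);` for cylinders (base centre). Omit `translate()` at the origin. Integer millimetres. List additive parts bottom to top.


translate([140, 140, 0]) cylinder(h = 120, r = 140);
translate([60, 60, 120]) cube([160, 160, 60]);
translate([140, 140, 180]) cylinder(h = 80, r = 60);
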